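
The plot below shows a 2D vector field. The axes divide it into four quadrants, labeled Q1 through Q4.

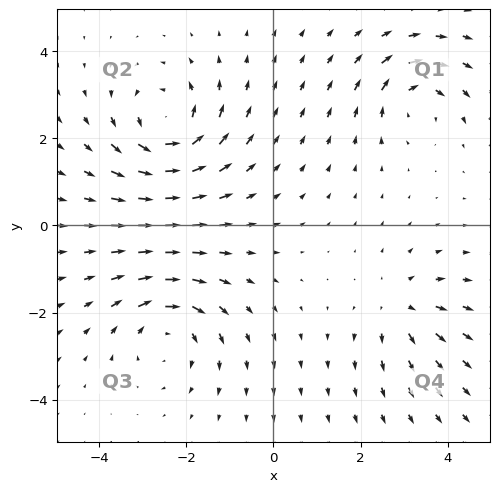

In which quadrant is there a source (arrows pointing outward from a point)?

The source sits at approximately (2.9, -1.8), which lies in quadrant Q4. The divergence there is about +3, positive as expected for a source.

Q4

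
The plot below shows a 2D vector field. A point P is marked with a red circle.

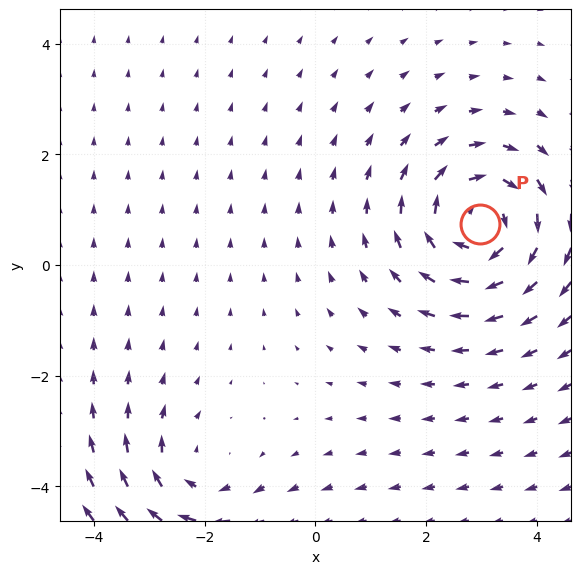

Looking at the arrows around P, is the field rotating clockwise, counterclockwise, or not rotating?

clockwise

Near P at (3.0, 0.7) the arrows circulate clockwise. The curl (z-component) there is about -5; negative curl means clockwise rotation.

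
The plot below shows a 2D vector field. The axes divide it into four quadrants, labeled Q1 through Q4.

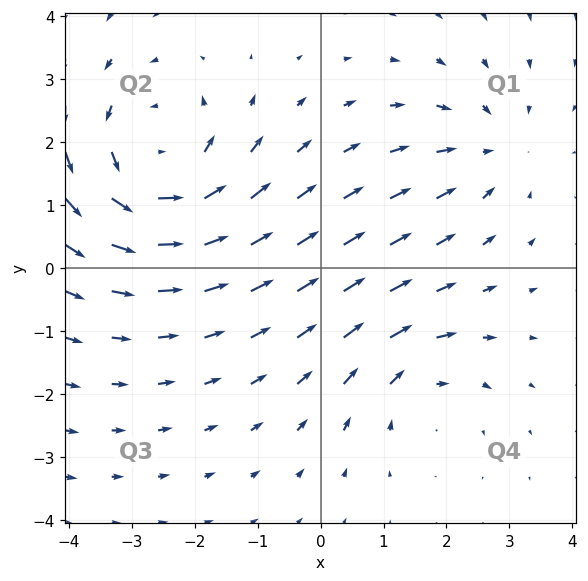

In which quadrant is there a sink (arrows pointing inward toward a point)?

The sink sits at approximately (2.7, 1.9), which lies in quadrant Q1. The divergence there is about -2, negative as expected for a sink.

Q1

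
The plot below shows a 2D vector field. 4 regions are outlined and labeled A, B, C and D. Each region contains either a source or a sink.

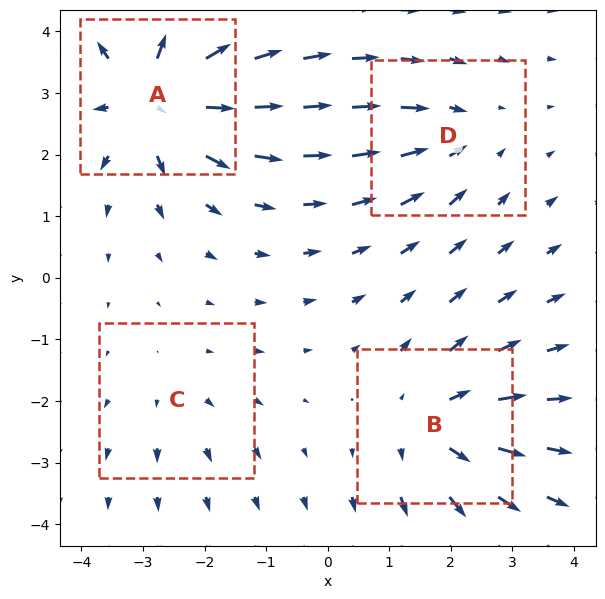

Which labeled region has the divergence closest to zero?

C

Divergence at each region's feature centre — A: about +7, B: about +5, C: about +2, D: about -3. Region C is closest to zero.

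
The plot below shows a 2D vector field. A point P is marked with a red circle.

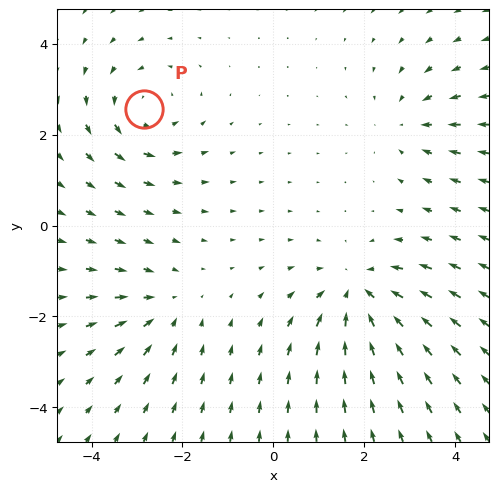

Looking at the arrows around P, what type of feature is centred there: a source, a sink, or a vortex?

vortex

At P (-2.8, 2.6) the arrows circulate counterclockwise. Divergence ≈0, curl about +3 — near-zero divergence with nonzero curl is a vortex.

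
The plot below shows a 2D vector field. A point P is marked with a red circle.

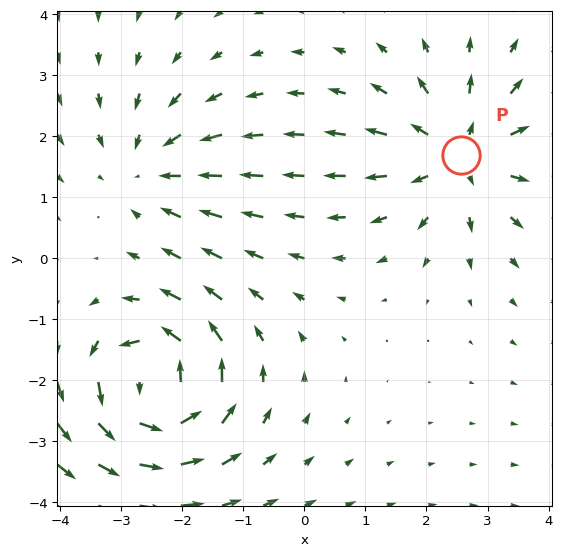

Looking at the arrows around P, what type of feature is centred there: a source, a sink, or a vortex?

At P (2.6, 1.7) the arrows spread outward. Divergence about +4, curl ≈0 — positive divergence with near-zero curl is a source.

source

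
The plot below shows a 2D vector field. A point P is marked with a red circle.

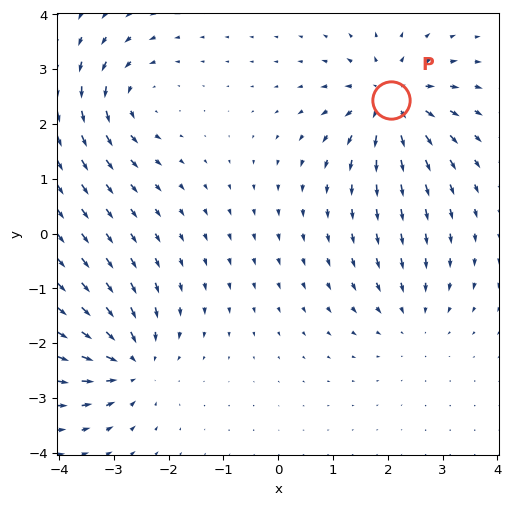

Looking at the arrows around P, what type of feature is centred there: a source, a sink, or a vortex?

source

At P (2.0, 2.4) the arrows spread outward. Divergence about +6, curl ≈0 — positive divergence with near-zero curl is a source.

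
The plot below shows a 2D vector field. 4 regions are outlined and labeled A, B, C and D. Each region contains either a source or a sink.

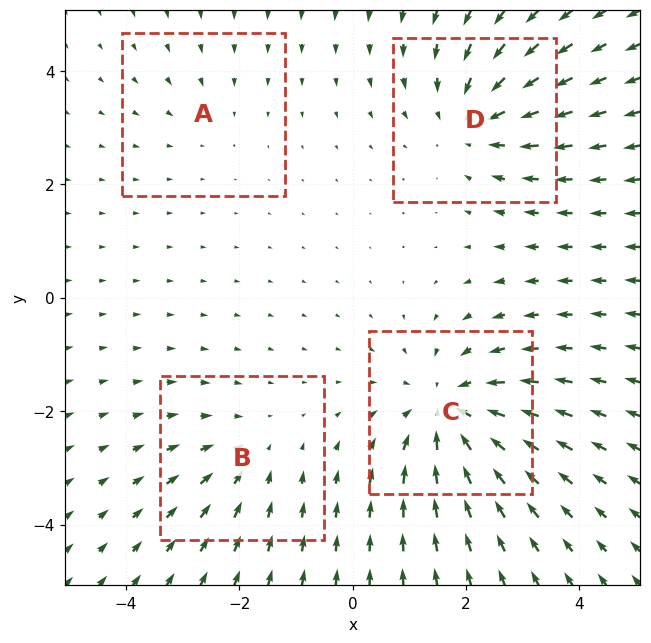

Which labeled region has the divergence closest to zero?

Divergence at each region's feature centre — A: about -2, B: about -3, C: about -6, D: about -4. Region A is closest to zero.

A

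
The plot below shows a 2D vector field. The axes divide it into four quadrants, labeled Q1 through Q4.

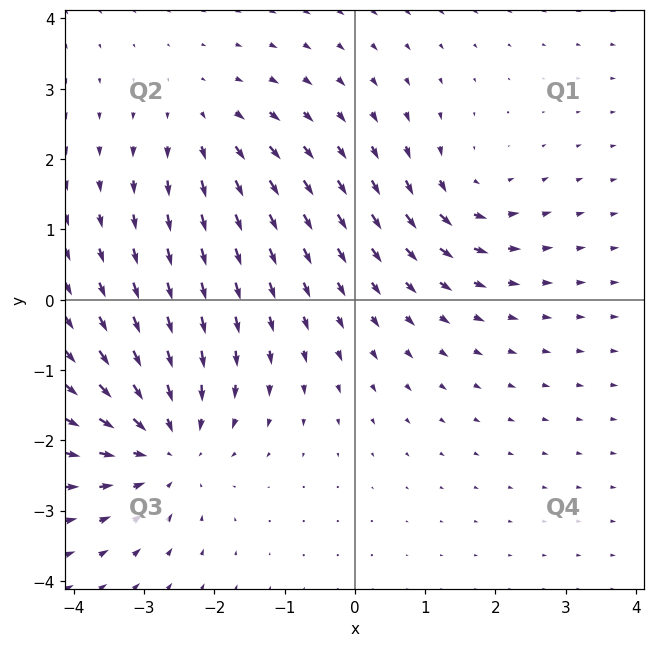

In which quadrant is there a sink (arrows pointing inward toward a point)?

The sink sits at approximately (-2.7, -2.1), which lies in quadrant Q3. The divergence there is about -4, negative as expected for a sink.

Q3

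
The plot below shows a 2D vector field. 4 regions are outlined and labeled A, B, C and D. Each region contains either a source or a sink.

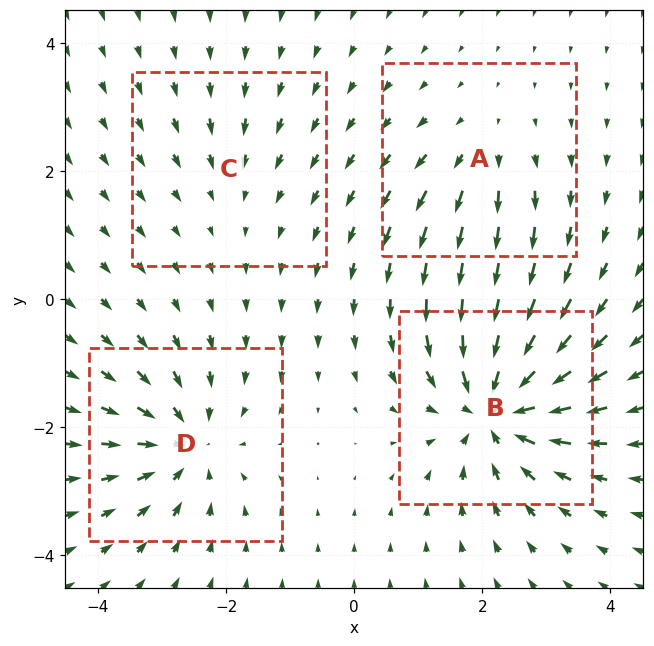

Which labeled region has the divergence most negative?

Divergence at each region's feature centre — A: about +3, B: about -8, C: about -2, D: about -6. Region B is most negative.

B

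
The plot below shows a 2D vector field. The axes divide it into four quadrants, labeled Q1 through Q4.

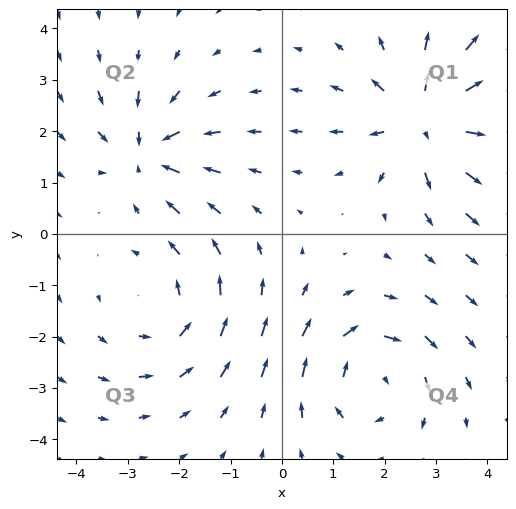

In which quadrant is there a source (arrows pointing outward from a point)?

Q1

The source sits at approximately (2.8, 2.2), which lies in quadrant Q1. The divergence there is about +4, positive as expected for a source.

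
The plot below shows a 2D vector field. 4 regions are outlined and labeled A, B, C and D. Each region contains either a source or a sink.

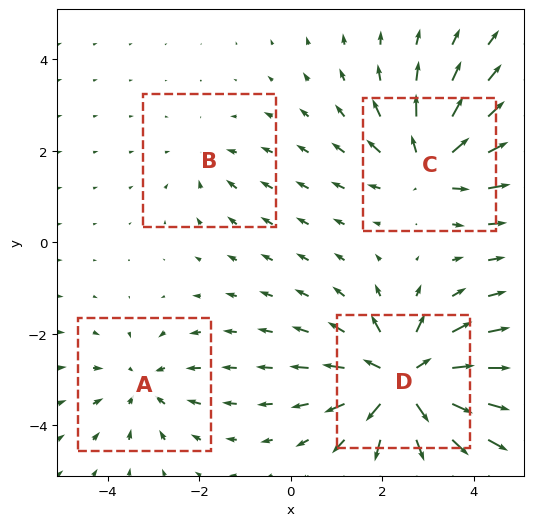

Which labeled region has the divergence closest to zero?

B

Divergence at each region's feature centre — A: about -4, B: about -2, C: about +5, D: about +8. Region B is closest to zero.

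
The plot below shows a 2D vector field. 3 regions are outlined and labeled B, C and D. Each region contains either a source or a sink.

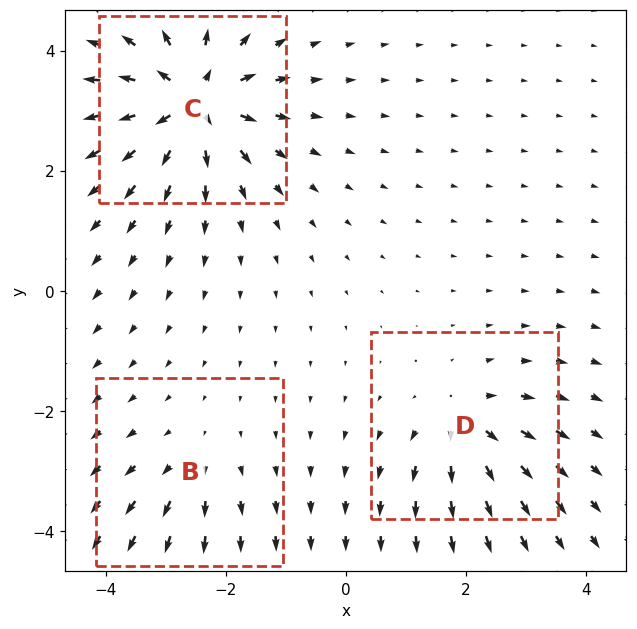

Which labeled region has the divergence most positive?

C

Divergence at each region's feature centre — B: about +2, C: about +6, D: about +4. Region C is most positive.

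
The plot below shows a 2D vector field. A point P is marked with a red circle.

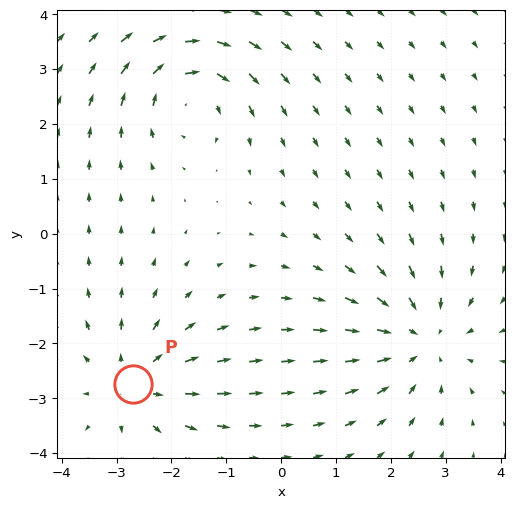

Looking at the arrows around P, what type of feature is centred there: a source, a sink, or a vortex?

source

At P (-2.7, -2.7) the arrows spread outward. Divergence about +4, curl ≈0 — positive divergence with near-zero curl is a source.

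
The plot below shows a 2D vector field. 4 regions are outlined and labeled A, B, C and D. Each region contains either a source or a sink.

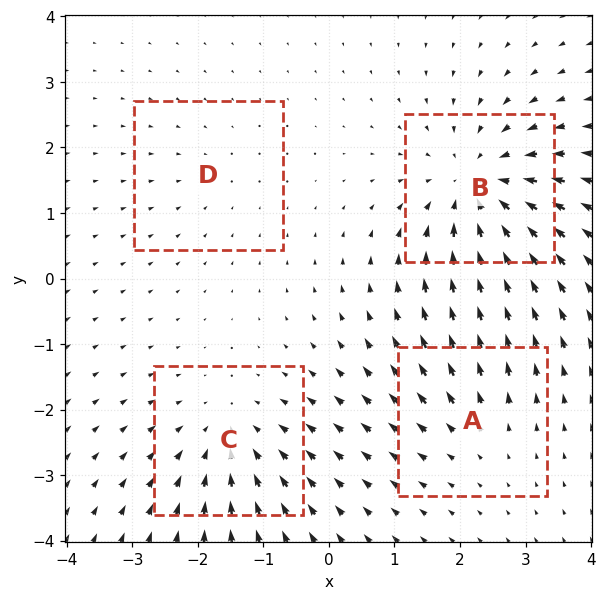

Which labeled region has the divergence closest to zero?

D

Divergence at each region's feature centre — A: about +3, B: about -7, C: about -4, D: about -2. Region D is closest to zero.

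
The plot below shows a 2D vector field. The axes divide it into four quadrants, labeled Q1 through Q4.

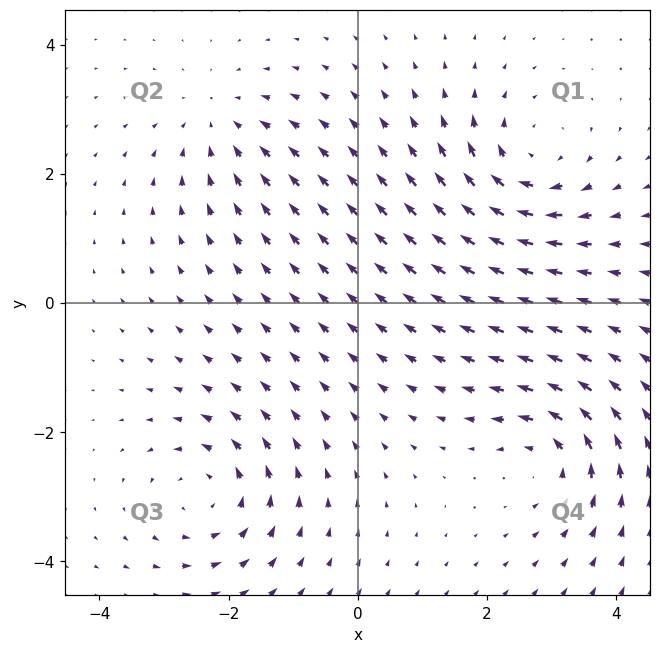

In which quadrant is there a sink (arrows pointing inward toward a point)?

The sink sits at approximately (-2.1, 2.8), which lies in quadrant Q2. The divergence there is about -3, negative as expected for a sink.

Q2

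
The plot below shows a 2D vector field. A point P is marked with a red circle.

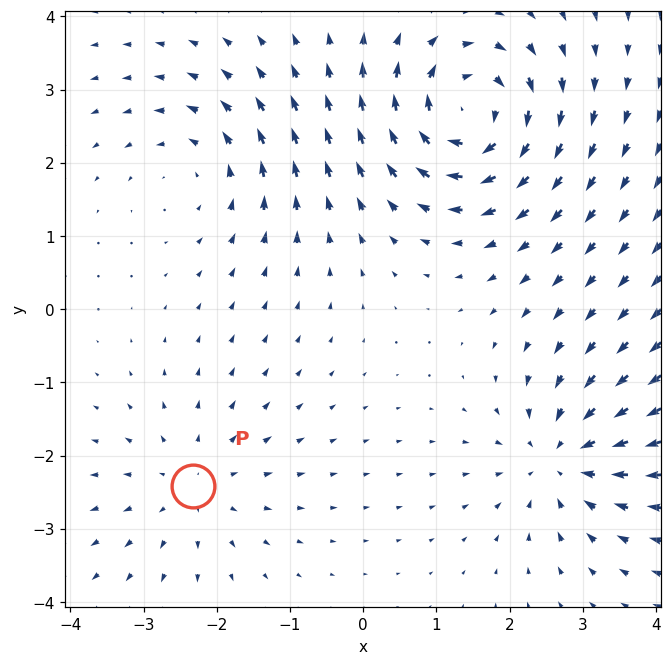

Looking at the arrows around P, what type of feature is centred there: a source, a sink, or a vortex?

source

At P (-2.3, -2.4) the arrows spread outward. Divergence about +3, curl ≈0 — positive divergence with near-zero curl is a source.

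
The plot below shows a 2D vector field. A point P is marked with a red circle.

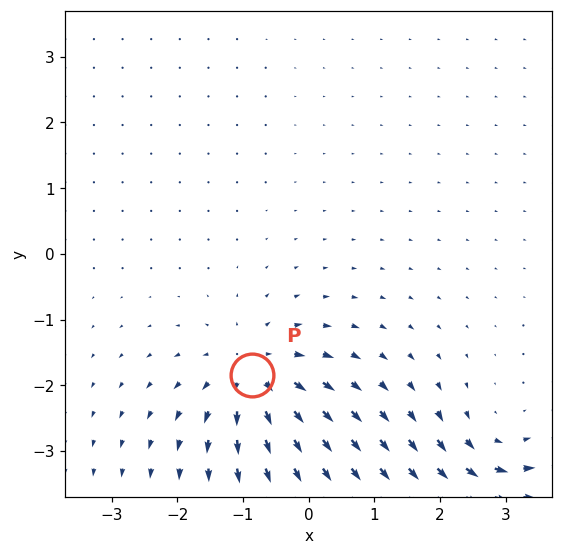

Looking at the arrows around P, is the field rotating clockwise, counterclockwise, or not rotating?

Near P at (-0.9, -1.8) the arrows show no circulation. The curl there is ≈0.

not rotating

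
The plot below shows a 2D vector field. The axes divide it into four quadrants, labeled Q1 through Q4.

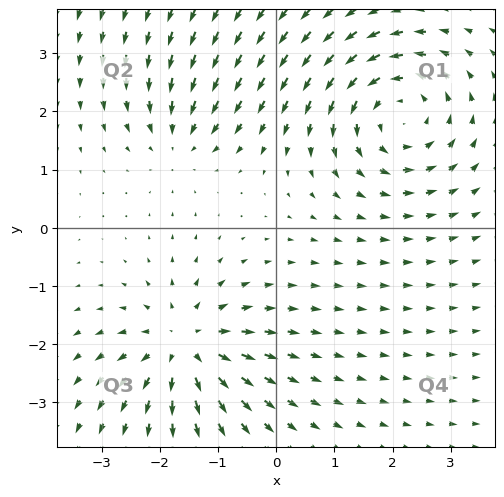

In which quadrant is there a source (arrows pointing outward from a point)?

Q3

The source sits at approximately (-1.6, -2.0), which lies in quadrant Q3. The divergence there is about +5, positive as expected for a source.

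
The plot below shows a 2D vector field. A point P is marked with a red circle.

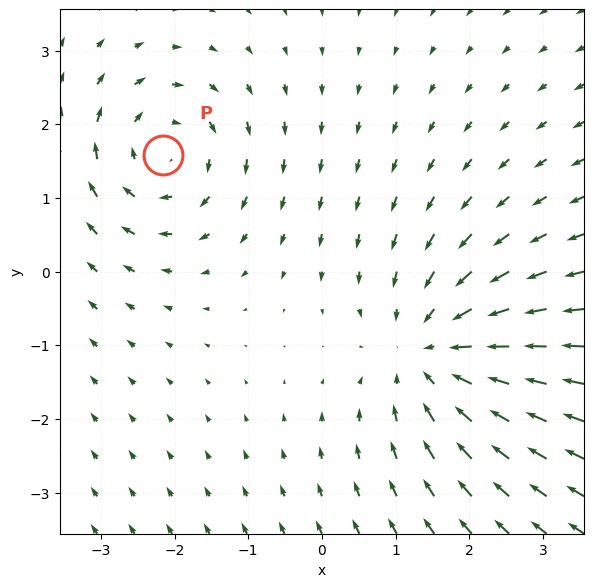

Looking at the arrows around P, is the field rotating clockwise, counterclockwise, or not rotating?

clockwise

Near P at (-2.2, 1.6) the arrows circulate clockwise. The curl (z-component) there is about -4; negative curl means clockwise rotation.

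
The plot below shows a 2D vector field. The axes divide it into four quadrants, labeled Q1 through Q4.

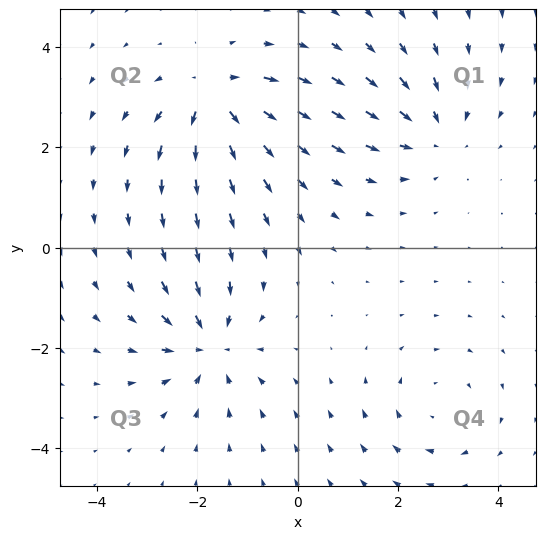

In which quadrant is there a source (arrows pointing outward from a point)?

Q2

The source sits at approximately (-1.7, 3.0), which lies in quadrant Q2. The divergence there is about +4, positive as expected for a source.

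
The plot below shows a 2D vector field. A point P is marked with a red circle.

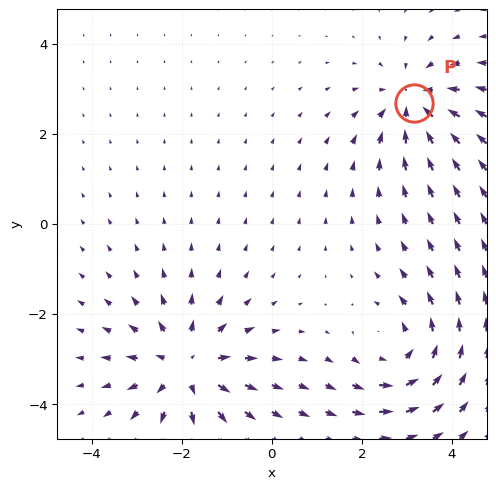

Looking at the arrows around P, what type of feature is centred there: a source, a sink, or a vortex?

At P (3.1, 2.7) the arrows converge inward. Divergence about -4, curl ≈0 — negative divergence with near-zero curl is a sink.

sink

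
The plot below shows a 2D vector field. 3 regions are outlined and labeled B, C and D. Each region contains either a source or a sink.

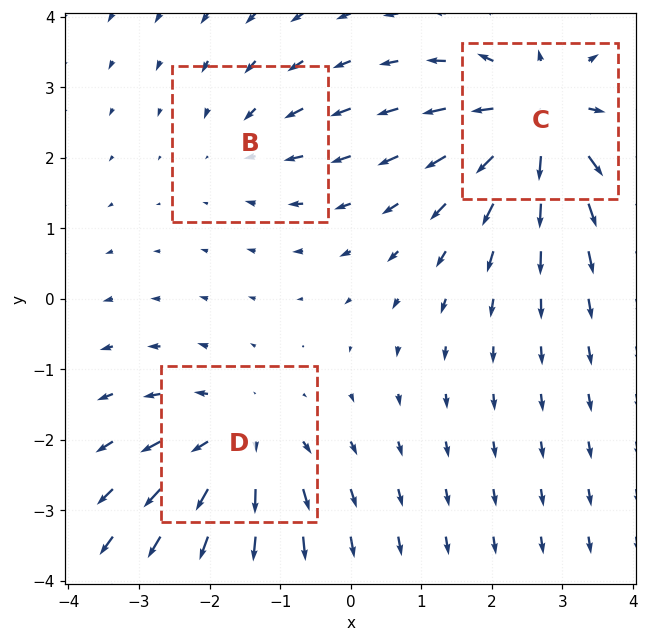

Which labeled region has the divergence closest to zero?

Divergence at each region's feature centre — B: about -2, C: about +5, D: about +4. Region B is closest to zero.

B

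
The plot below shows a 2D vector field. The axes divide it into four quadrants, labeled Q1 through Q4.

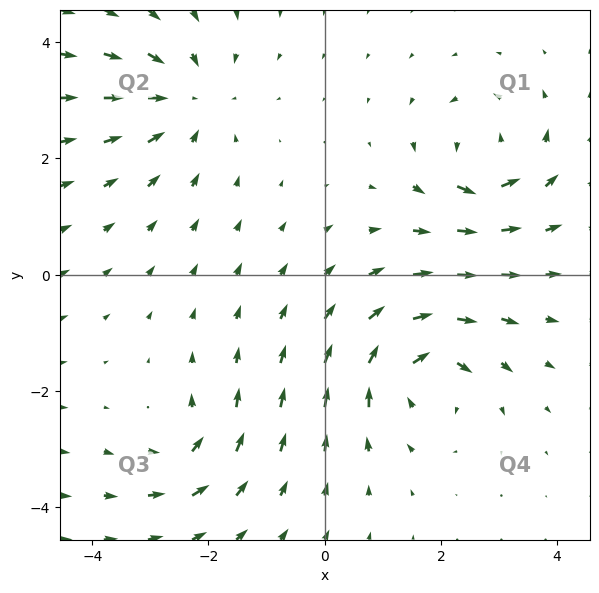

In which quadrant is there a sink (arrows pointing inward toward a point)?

Q2

The sink sits at approximately (-2.4, 3.0), which lies in quadrant Q2. The divergence there is about -3, negative as expected for a sink.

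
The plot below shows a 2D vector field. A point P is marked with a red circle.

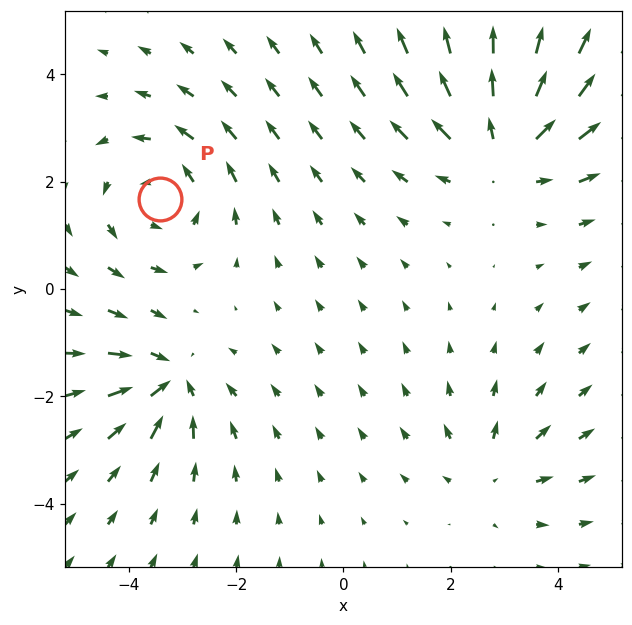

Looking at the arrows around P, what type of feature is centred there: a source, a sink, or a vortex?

vortex

At P (-3.4, 1.7) the arrows circulate counterclockwise. Divergence ≈0, curl about +4 — near-zero divergence with nonzero curl is a vortex.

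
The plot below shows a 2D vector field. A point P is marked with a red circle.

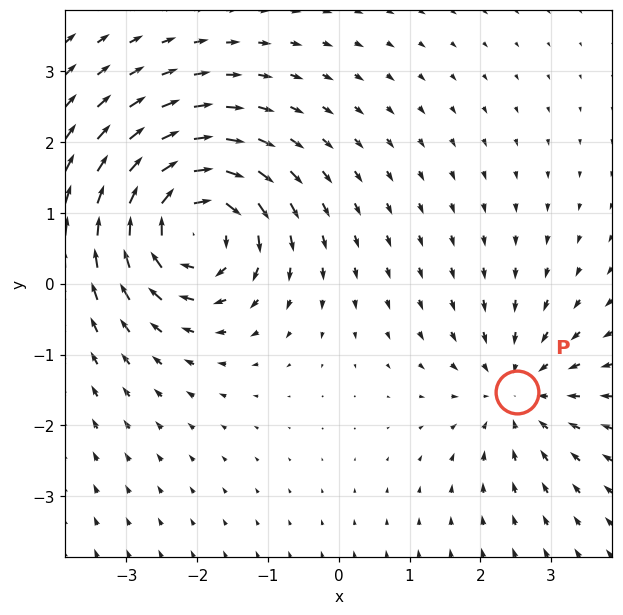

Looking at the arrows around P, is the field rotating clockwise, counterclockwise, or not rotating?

not rotating

Near P at (2.5, -1.5) the arrows show no circulation. The curl there is ≈0.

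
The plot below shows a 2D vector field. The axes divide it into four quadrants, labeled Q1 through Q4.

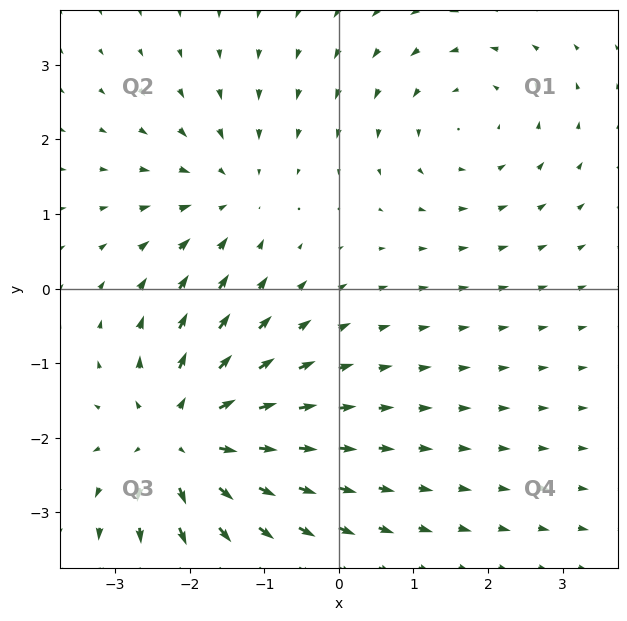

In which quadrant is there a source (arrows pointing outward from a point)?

The source sits at approximately (-2.1, -2.0), which lies in quadrant Q3. The divergence there is about +5, positive as expected for a source.

Q3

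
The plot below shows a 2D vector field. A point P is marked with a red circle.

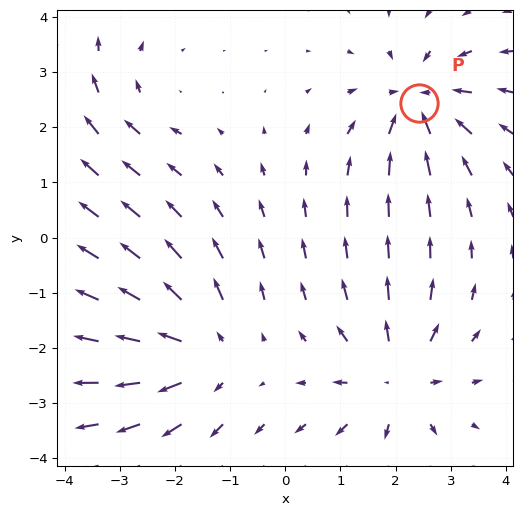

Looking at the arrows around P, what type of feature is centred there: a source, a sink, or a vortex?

sink

At P (2.4, 2.4) the arrows converge inward. Divergence about -6, curl ≈0 — negative divergence with near-zero curl is a sink.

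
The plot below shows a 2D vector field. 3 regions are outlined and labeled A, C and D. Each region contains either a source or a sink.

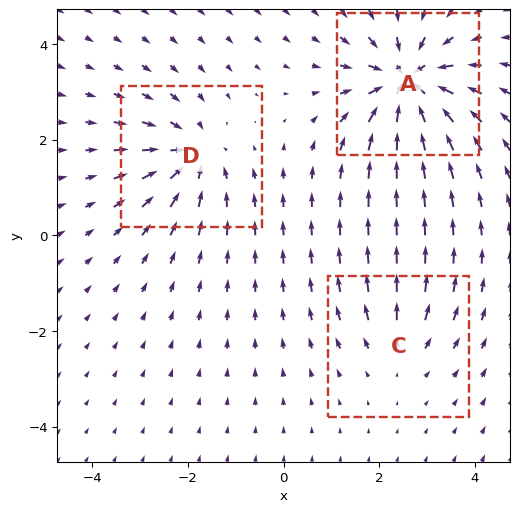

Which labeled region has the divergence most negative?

A

Divergence at each region's feature centre — A: about -6, C: about +2, D: about -4. Region A is most negative.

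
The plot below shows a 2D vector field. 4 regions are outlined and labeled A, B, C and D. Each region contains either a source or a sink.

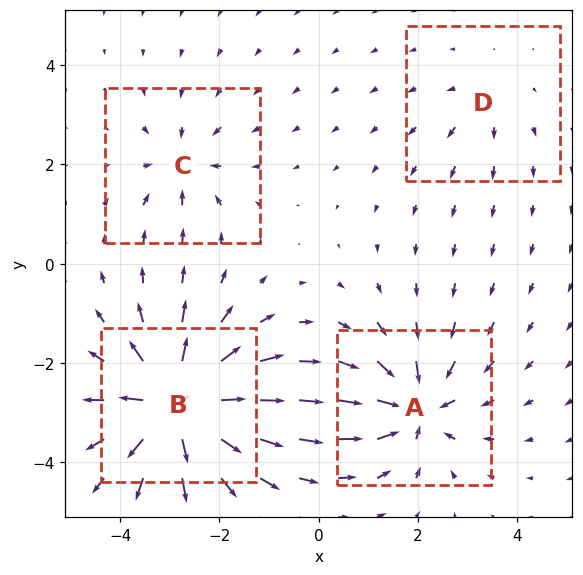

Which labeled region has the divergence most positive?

B

Divergence at each region's feature centre — A: about -6, B: about +9, C: about -4, D: about +2. Region B is most positive.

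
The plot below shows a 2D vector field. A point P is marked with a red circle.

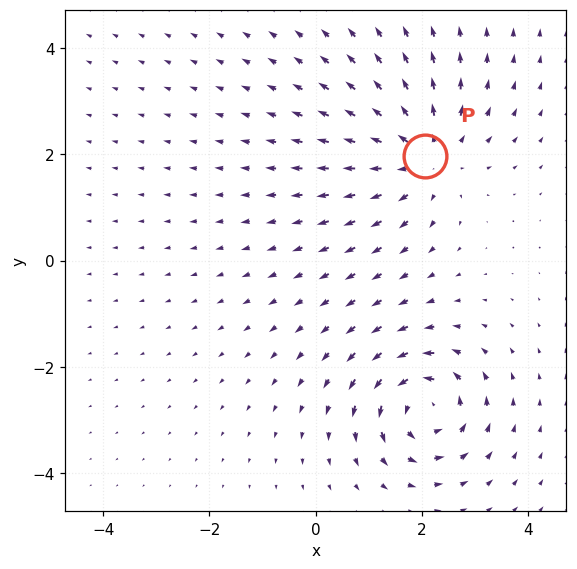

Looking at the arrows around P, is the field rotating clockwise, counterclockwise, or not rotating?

Near P at (2.1, 2.0) the arrows show no circulation. The curl there is ≈0.

not rotating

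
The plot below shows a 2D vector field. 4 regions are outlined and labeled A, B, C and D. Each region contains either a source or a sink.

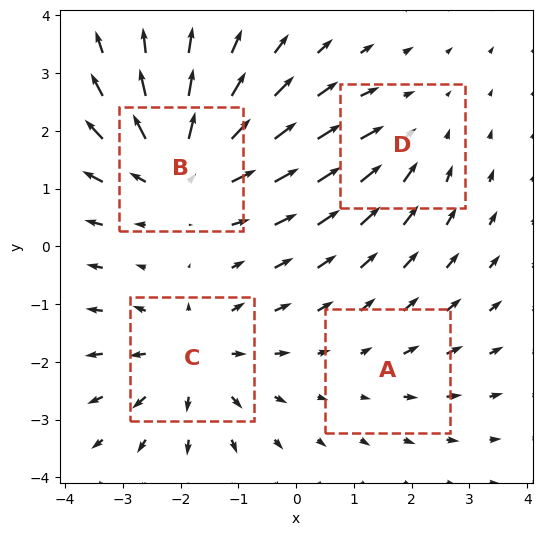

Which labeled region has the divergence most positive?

B

Divergence at each region's feature centre — A: about +2, B: about +6, C: about +5, D: about -3. Region B is most positive.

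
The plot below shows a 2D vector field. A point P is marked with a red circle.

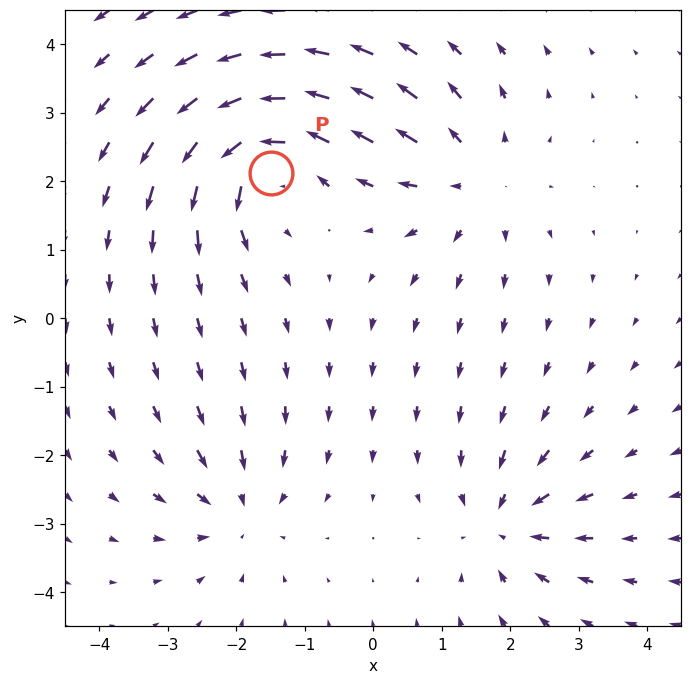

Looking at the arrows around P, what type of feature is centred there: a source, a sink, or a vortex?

vortex

At P (-1.5, 2.1) the arrows circulate counterclockwise. Divergence ≈0, curl about +6 — near-zero divergence with nonzero curl is a vortex.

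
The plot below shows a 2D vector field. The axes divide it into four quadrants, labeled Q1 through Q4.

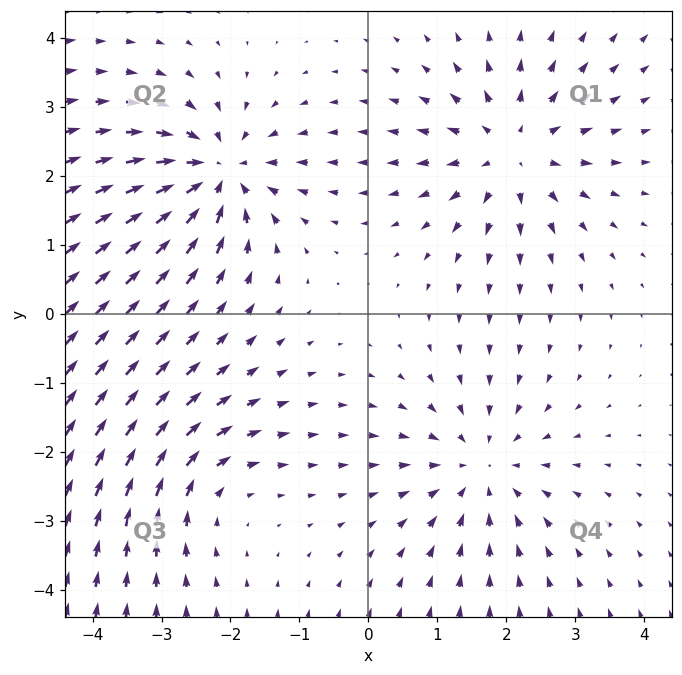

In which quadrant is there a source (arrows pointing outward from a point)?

The source sits at approximately (2.1, 2.4), which lies in quadrant Q1. The divergence there is about +4, positive as expected for a source.

Q1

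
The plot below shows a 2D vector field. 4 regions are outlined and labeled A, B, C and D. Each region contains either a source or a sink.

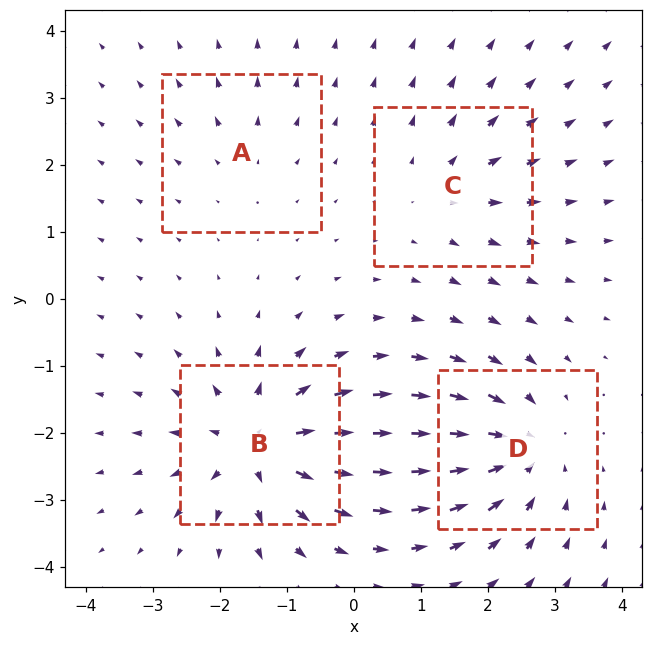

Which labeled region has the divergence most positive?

Divergence at each region's feature centre — A: about +2, B: about +7, C: about +3, D: about -6. Region B is most positive.

B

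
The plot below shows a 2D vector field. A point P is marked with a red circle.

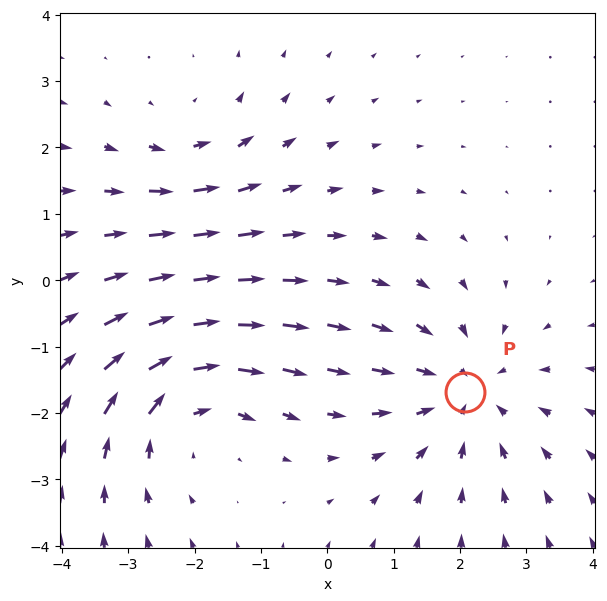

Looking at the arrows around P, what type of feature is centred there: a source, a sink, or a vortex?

At P (2.1, -1.7) the arrows converge inward. Divergence about -3, curl ≈0 — negative divergence with near-zero curl is a sink.

sink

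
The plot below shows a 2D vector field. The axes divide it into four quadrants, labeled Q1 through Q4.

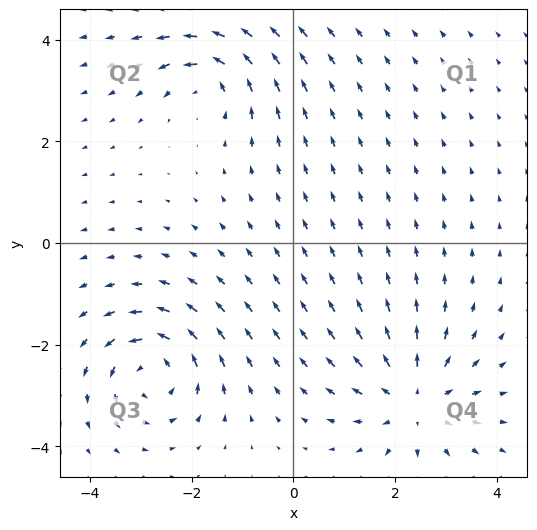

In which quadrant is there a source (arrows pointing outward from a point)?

Q4

The source sits at approximately (2.4, -3.1), which lies in quadrant Q4. The divergence there is about +5, positive as expected for a source.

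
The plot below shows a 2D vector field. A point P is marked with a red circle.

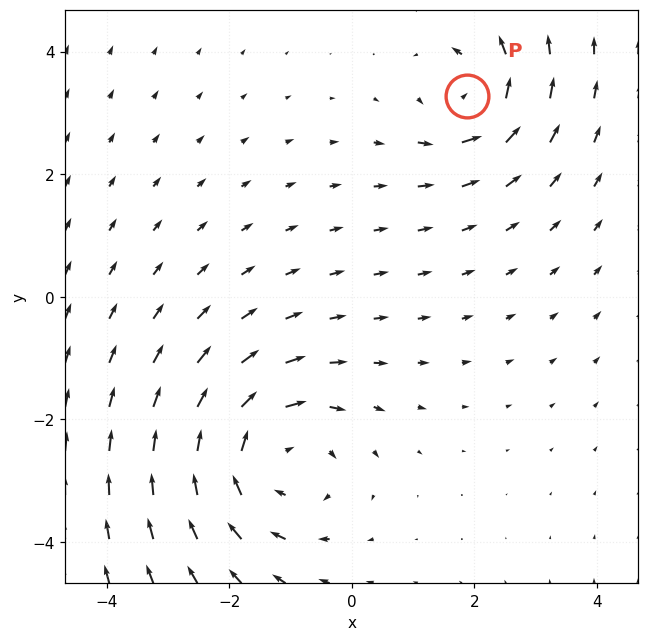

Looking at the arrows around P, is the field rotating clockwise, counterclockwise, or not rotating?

Near P at (1.9, 3.3) the arrows circulate counterclockwise. The curl (z-component) there is about +4; positive curl means counterclockwise rotation.

counterclockwise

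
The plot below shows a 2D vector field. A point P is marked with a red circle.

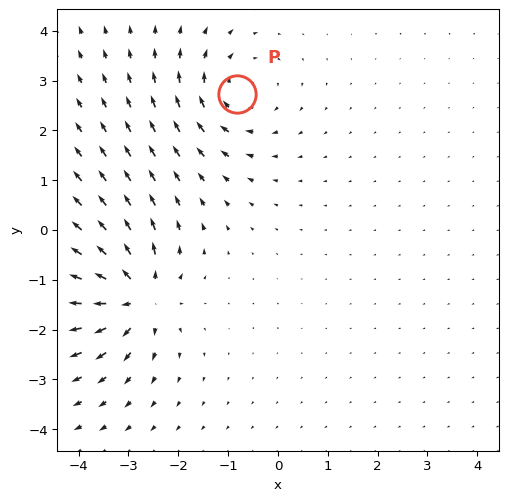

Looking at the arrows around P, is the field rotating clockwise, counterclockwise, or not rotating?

Near P at (-0.8, 2.7) the arrows circulate clockwise. The curl (z-component) there is about -4; negative curl means clockwise rotation.

clockwise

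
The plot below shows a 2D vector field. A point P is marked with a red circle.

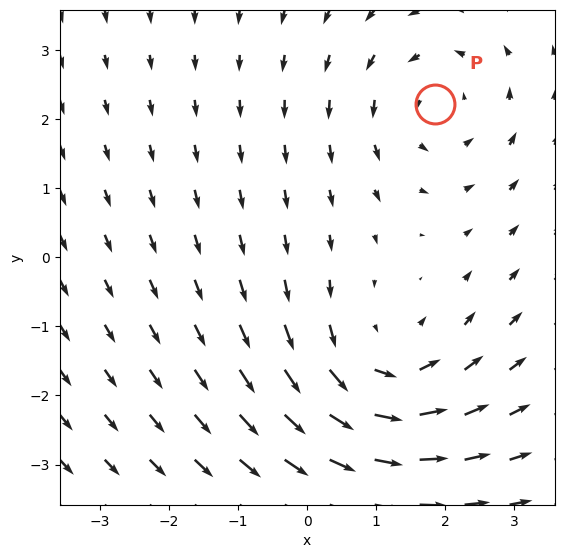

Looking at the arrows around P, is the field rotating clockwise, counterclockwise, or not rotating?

counterclockwise

Near P at (1.9, 2.2) the arrows circulate counterclockwise. The curl (z-component) there is about +3; positive curl means counterclockwise rotation.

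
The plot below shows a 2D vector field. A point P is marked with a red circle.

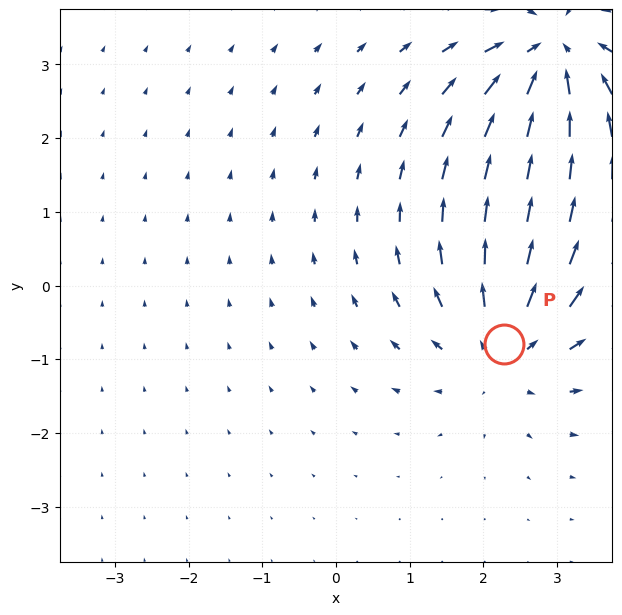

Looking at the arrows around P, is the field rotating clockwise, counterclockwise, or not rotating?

Near P at (2.3, -0.8) the arrows show no circulation. The curl there is ≈0.

not rotating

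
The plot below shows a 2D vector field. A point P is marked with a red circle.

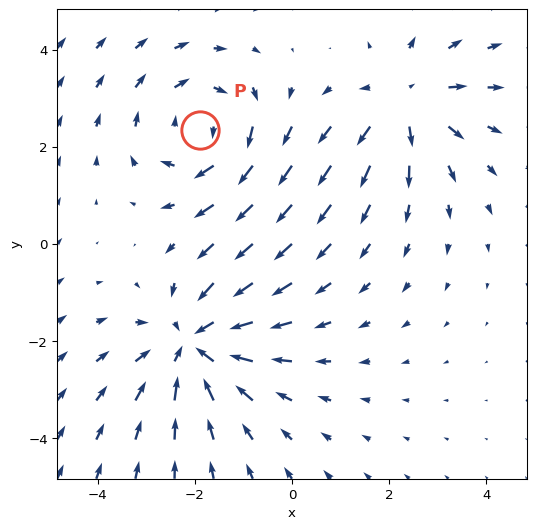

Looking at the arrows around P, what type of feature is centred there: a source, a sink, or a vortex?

vortex

At P (-1.9, 2.4) the arrows circulate clockwise. Divergence ≈0, curl about -3 — near-zero divergence with nonzero curl is a vortex.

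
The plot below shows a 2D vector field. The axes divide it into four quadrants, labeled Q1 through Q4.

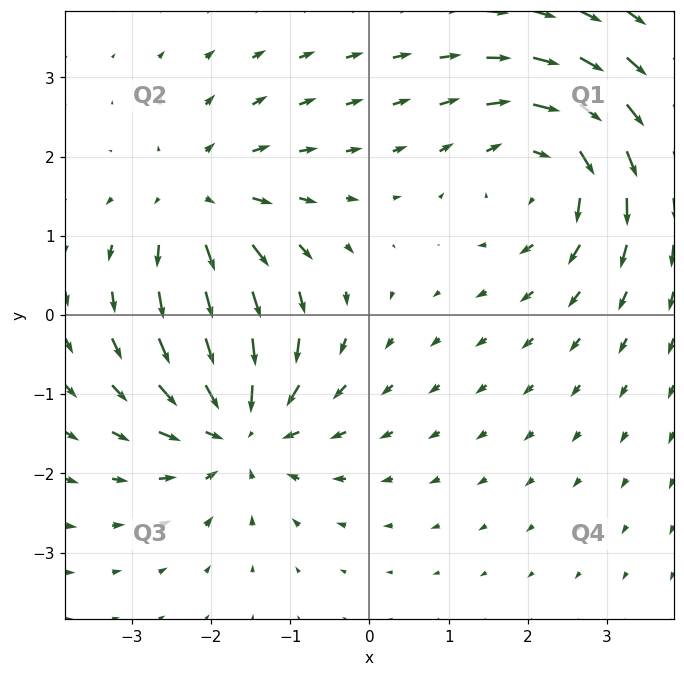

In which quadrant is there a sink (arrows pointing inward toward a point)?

Q3

The sink sits at approximately (-1.7, -1.4), which lies in quadrant Q3. The divergence there is about -5, negative as expected for a sink.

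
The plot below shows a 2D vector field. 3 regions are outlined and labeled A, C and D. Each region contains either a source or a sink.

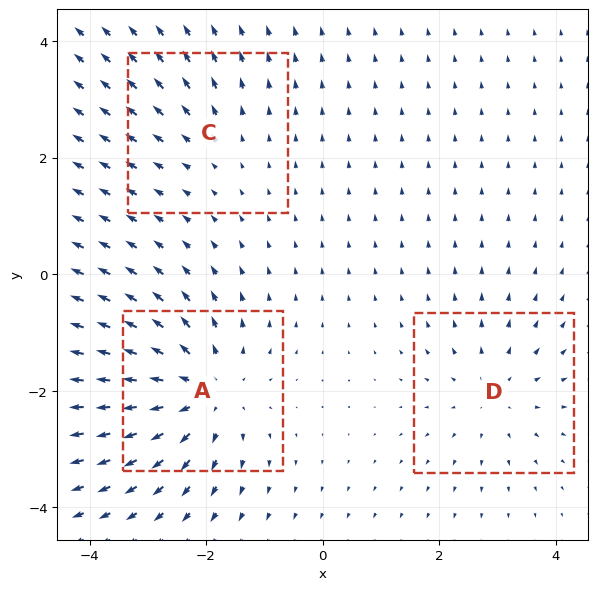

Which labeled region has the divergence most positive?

A

Divergence at each region's feature centre — A: about +5, C: about +2, D: about +3. Region A is most positive.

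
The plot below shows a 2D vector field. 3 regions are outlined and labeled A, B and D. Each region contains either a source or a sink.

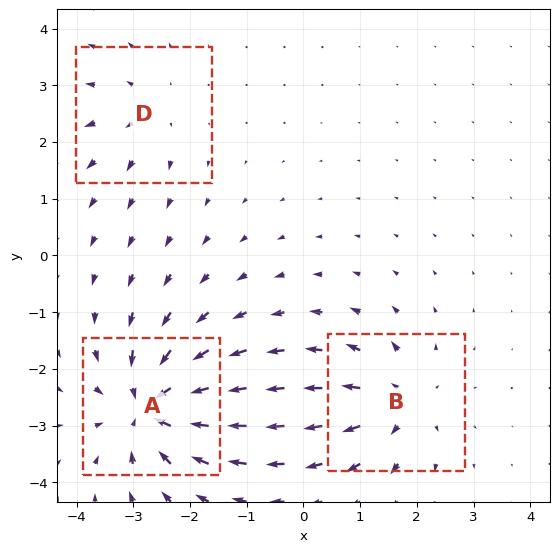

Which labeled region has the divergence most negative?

A

Divergence at each region's feature centre — A: about -6, B: about +4, D: about +3. Region A is most negative.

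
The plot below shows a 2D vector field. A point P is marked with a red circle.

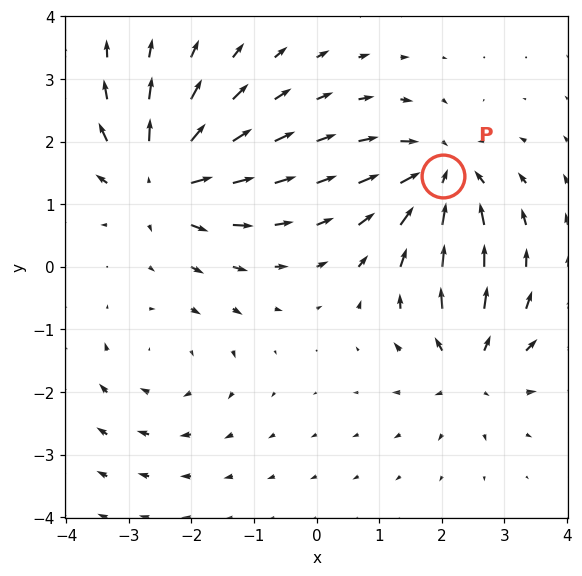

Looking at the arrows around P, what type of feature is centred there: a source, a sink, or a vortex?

sink

At P (2.0, 1.5) the arrows converge inward. Divergence about -6, curl ≈0 — negative divergence with near-zero curl is a sink.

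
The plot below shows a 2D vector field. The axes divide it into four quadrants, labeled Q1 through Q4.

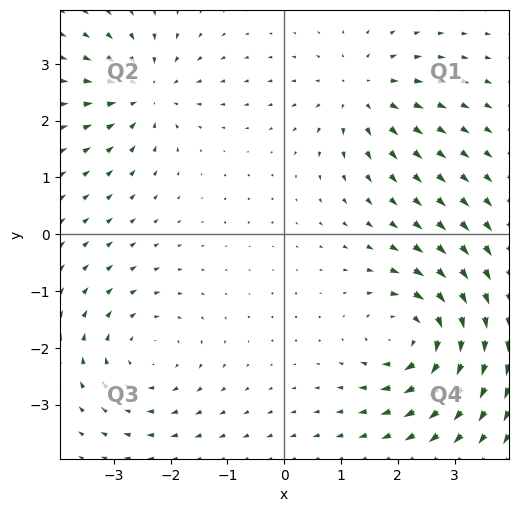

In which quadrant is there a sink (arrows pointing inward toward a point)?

The sink sits at approximately (-2.4, 2.5), which lies in quadrant Q2. The divergence there is about -4, negative as expected for a sink.

Q2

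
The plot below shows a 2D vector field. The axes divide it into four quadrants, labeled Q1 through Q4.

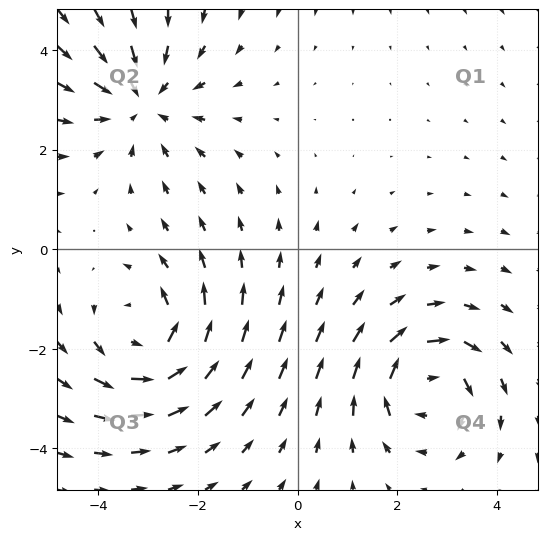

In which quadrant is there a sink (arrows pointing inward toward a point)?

Q2

The sink sits at approximately (-3.1, 3.0), which lies in quadrant Q2. The divergence there is about -4, negative as expected for a sink.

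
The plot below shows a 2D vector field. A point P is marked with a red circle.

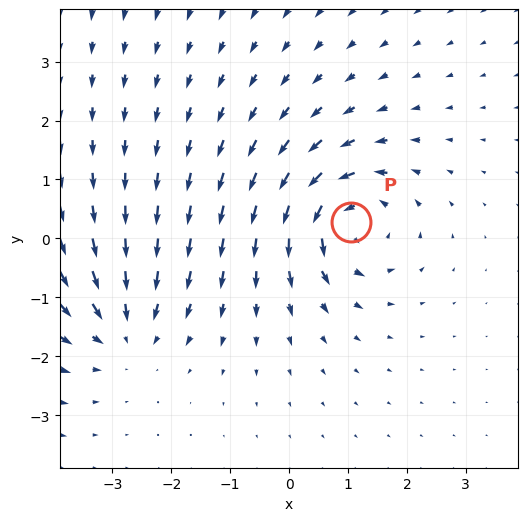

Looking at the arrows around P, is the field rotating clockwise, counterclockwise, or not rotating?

Near P at (1.1, 0.3) the arrows circulate counterclockwise. The curl (z-component) there is about +6; positive curl means counterclockwise rotation.

counterclockwise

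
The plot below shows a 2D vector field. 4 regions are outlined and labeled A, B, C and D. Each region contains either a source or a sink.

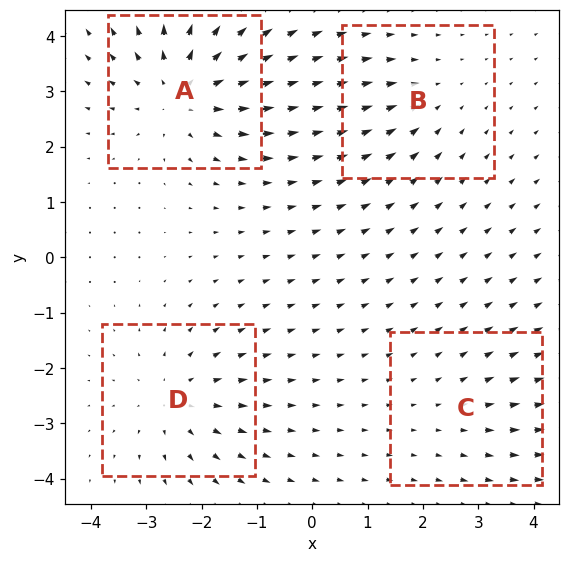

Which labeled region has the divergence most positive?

Divergence at each region's feature centre — A: about +6, B: about -3, C: about +2, D: about +4. Region A is most positive.

A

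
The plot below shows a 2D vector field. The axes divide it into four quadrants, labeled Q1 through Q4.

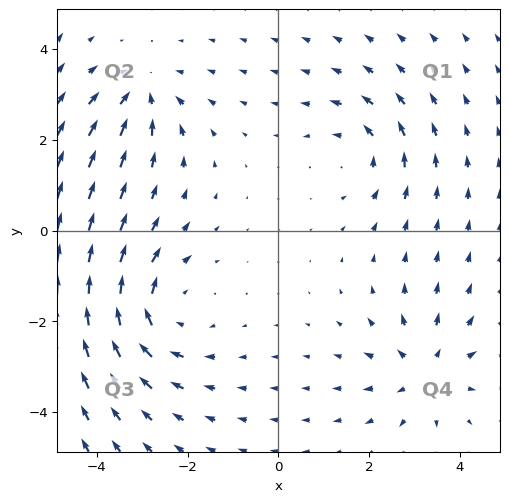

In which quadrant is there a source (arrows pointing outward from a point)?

Q4

The source sits at approximately (3.2, -3.1), which lies in quadrant Q4. The divergence there is about +4, positive as expected for a source.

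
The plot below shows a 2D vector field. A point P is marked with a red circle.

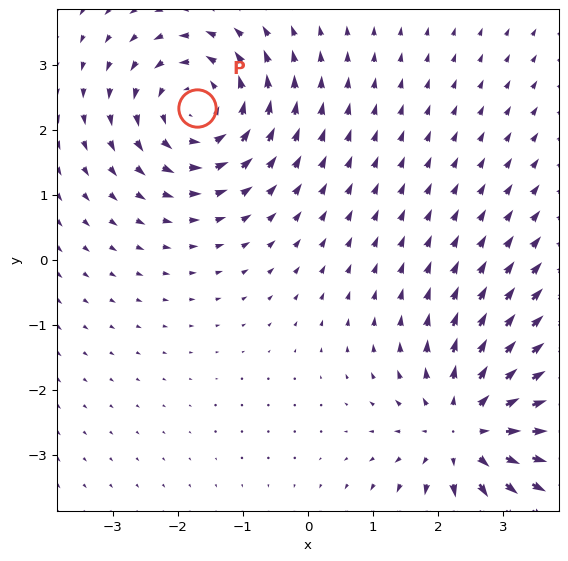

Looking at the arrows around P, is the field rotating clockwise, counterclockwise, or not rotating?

Near P at (-1.7, 2.3) the arrows circulate counterclockwise. The curl (z-component) there is about +4; positive curl means counterclockwise rotation.

counterclockwise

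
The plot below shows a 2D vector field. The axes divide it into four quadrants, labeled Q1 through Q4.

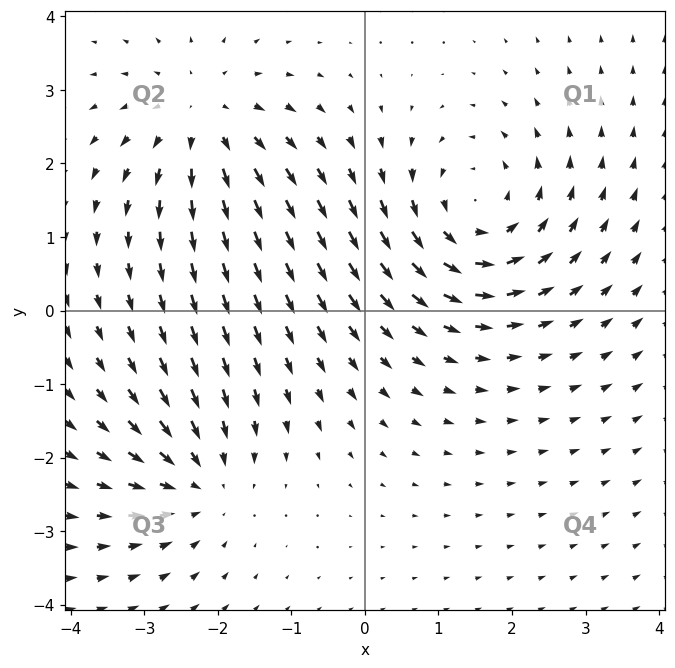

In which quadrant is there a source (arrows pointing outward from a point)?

The source sits at approximately (-2.2, 2.6), which lies in quadrant Q2. The divergence there is about +3, positive as expected for a source.

Q2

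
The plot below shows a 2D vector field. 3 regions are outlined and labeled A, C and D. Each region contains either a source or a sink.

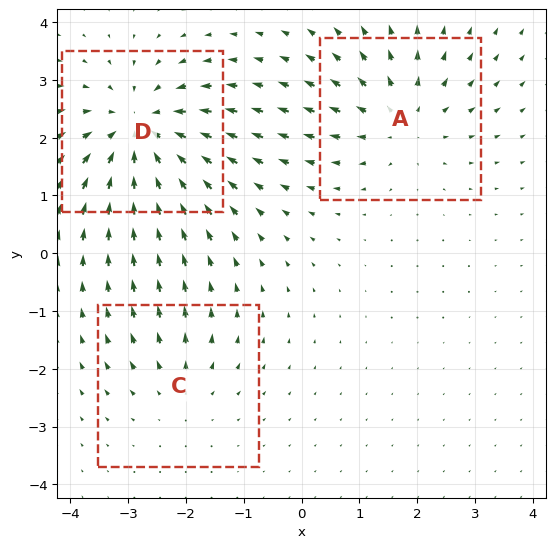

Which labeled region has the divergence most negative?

D

Divergence at each region's feature centre — A: about +3, C: about +2, D: about -4. Region D is most negative.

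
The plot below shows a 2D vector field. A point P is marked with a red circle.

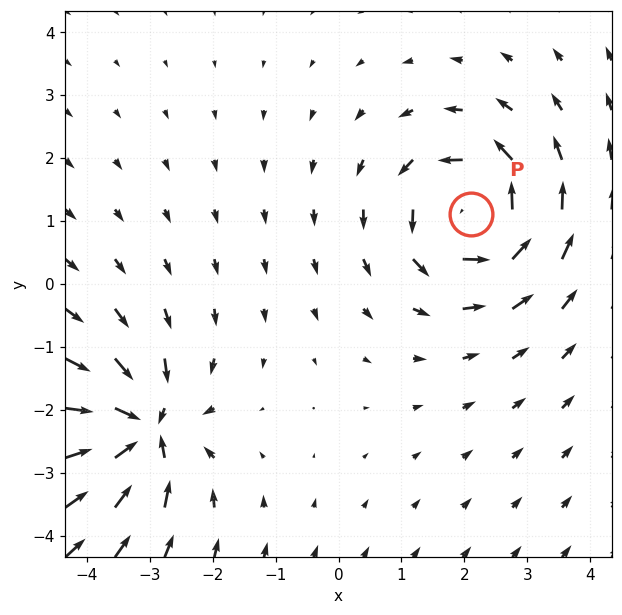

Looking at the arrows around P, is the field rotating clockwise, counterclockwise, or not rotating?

Near P at (2.1, 1.1) the arrows circulate counterclockwise. The curl (z-component) there is about +5; positive curl means counterclockwise rotation.

counterclockwise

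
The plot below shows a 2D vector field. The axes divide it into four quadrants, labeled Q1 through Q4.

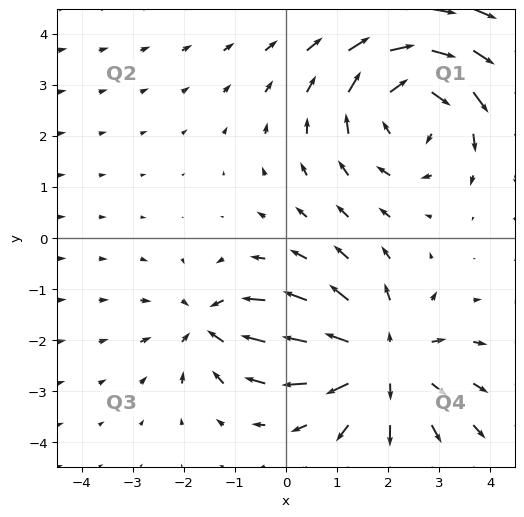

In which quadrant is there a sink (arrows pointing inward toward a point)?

Q3

The sink sits at approximately (-1.5, -1.7), which lies in quadrant Q3. The divergence there is about -3, negative as expected for a sink.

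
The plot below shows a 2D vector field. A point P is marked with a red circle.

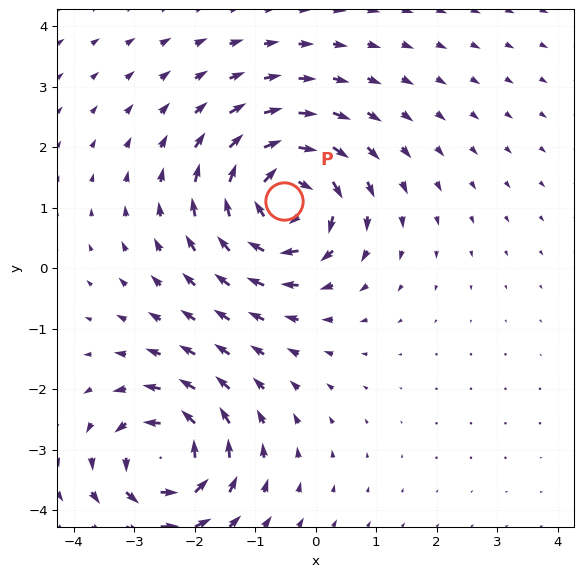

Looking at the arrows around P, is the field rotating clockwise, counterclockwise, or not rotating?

Near P at (-0.5, 1.1) the arrows circulate clockwise. The curl (z-component) there is about -5; negative curl means clockwise rotation.

clockwise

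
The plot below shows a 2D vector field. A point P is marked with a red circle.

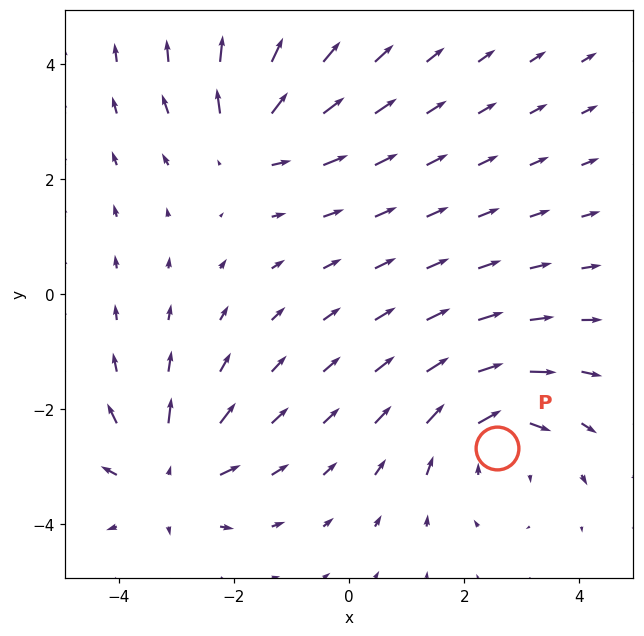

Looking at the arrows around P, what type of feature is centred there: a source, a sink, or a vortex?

vortex

At P (2.6, -2.7) the arrows circulate clockwise. Divergence ≈0, curl about -4 — near-zero divergence with nonzero curl is a vortex.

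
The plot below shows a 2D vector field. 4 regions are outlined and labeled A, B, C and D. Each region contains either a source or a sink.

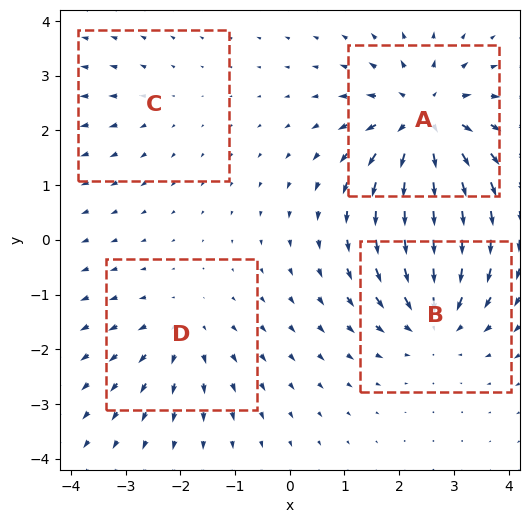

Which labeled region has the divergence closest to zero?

C

Divergence at each region's feature centre — A: about +7, B: about -5, C: about +2, D: about +4. Region C is closest to zero.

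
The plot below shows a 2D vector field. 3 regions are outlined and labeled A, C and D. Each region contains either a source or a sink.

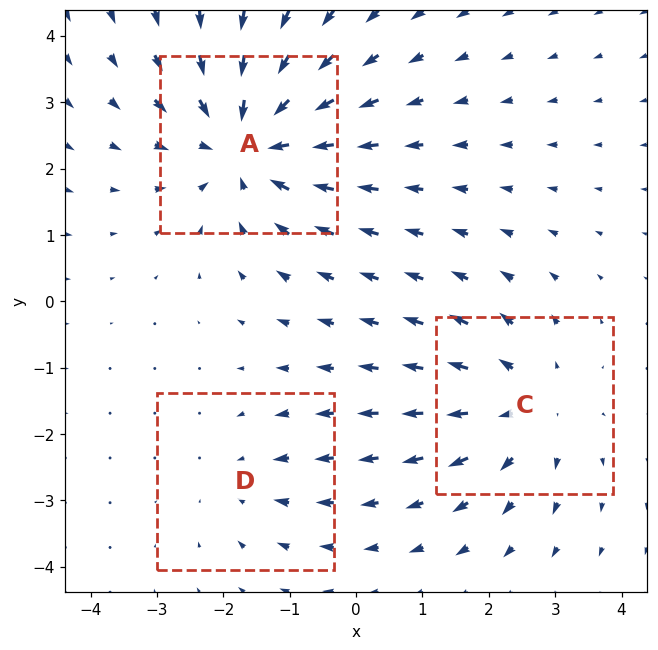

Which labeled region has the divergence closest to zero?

D

Divergence at each region's feature centre — A: about -4, C: about +3, D: about -2. Region D is closest to zero.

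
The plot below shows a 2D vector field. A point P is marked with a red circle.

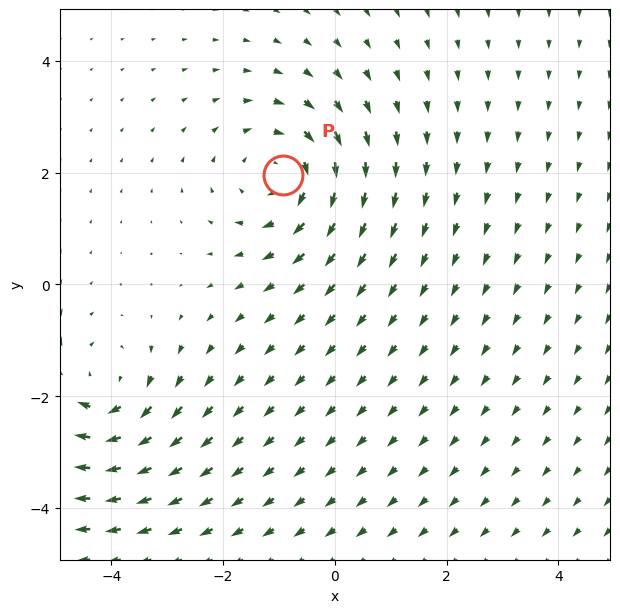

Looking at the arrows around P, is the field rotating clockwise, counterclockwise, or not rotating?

clockwise

Near P at (-0.9, 2.0) the arrows circulate clockwise. The curl (z-component) there is about -4; negative curl means clockwise rotation.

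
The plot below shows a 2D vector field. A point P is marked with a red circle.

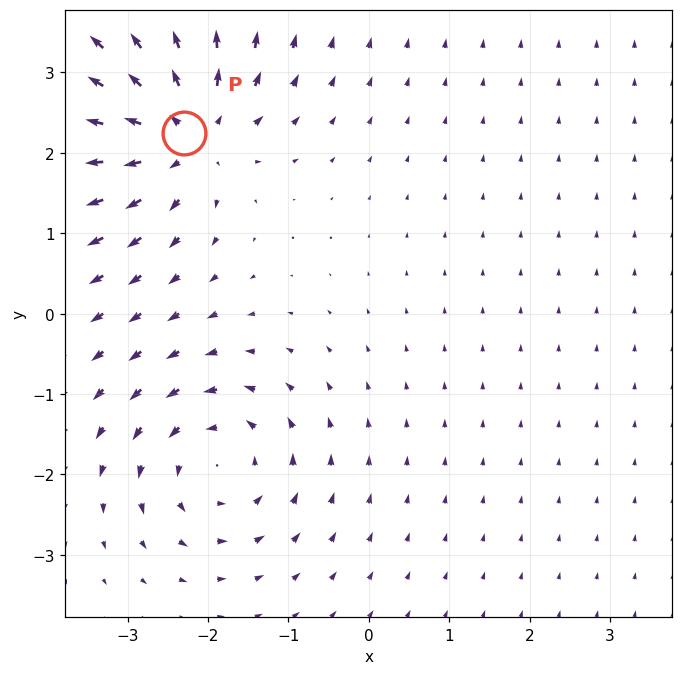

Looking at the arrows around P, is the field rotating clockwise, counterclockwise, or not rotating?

not rotating

Near P at (-2.3, 2.2) the arrows show no circulation. The curl there is ≈0.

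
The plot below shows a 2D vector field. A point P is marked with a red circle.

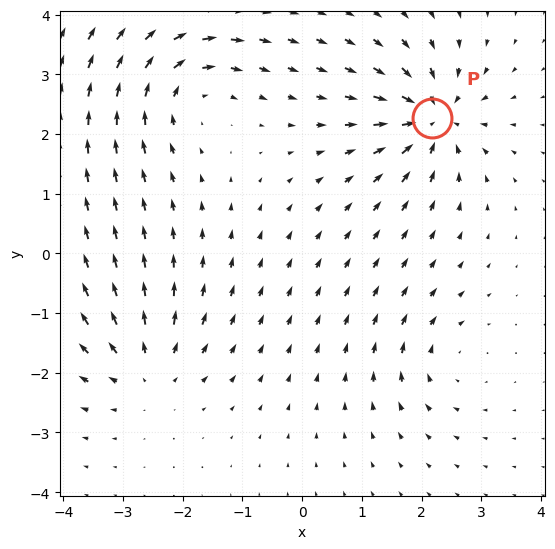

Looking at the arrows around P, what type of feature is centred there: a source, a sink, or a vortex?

At P (2.2, 2.3) the arrows converge inward. Divergence about -7, curl ≈0 — negative divergence with near-zero curl is a sink.

sink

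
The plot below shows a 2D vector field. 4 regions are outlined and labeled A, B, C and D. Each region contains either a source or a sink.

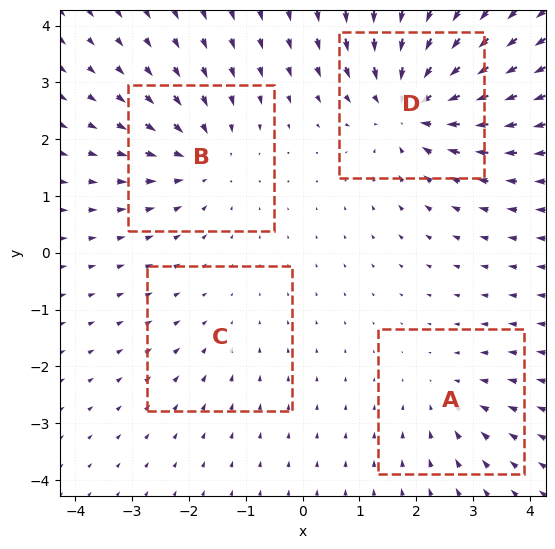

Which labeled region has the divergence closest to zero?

Divergence at each region's feature centre — A: about -3, B: about -4, C: about -2, D: about -7. Region C is closest to zero.

C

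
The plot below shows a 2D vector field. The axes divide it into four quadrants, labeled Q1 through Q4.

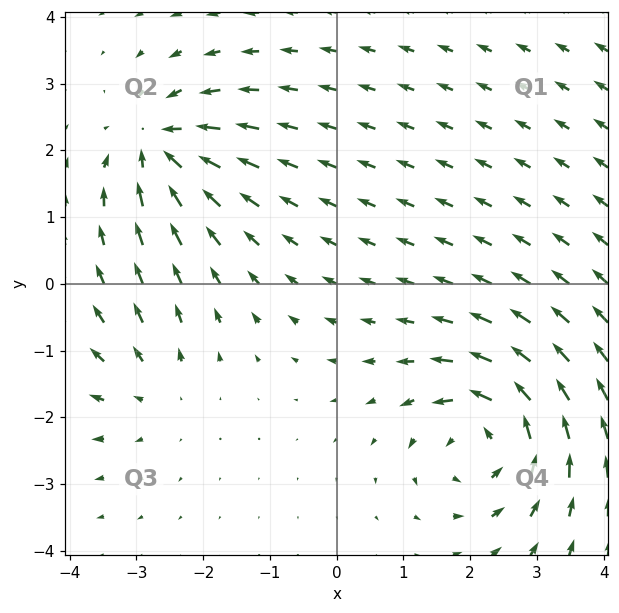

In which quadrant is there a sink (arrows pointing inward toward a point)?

Q2

The sink sits at approximately (-2.6, 2.1), which lies in quadrant Q2. The divergence there is about -5, negative as expected for a sink.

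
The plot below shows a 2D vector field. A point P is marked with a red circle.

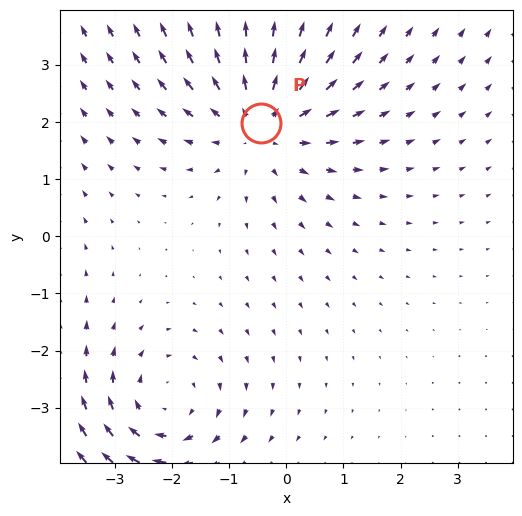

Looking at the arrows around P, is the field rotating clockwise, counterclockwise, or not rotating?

Near P at (-0.4, 2.0) the arrows show no circulation. The curl there is ≈0.

not rotating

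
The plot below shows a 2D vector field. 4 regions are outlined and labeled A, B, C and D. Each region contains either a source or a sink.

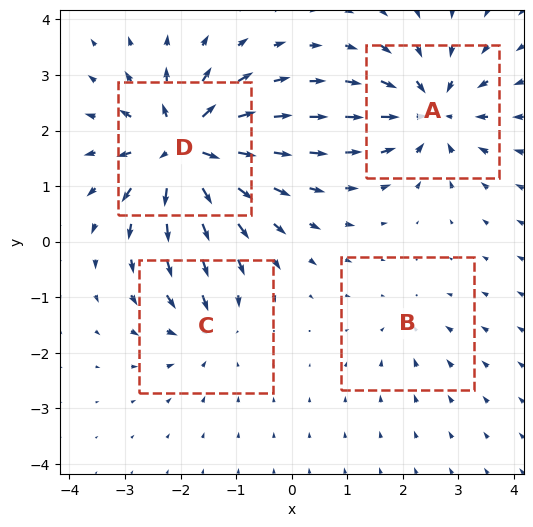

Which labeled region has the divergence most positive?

Divergence at each region's feature centre — A: about -6, B: about -2, C: about -4, D: about +8. Region D is most positive.

D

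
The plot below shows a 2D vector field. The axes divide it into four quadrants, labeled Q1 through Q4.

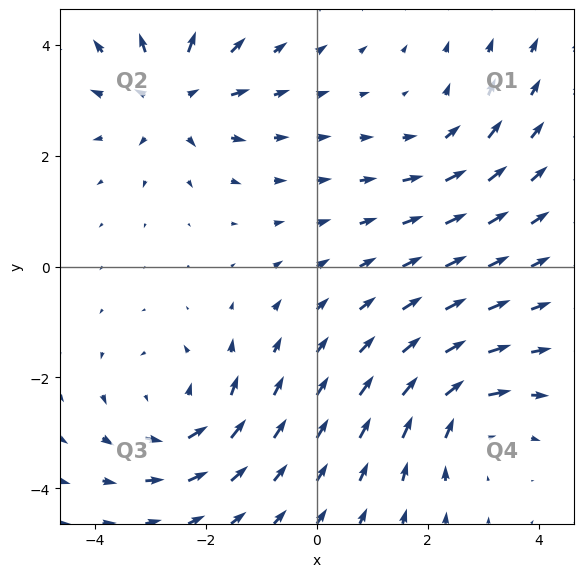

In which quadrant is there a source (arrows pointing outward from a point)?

The source sits at approximately (-2.6, 3.1), which lies in quadrant Q2. The divergence there is about +5, positive as expected for a source.

Q2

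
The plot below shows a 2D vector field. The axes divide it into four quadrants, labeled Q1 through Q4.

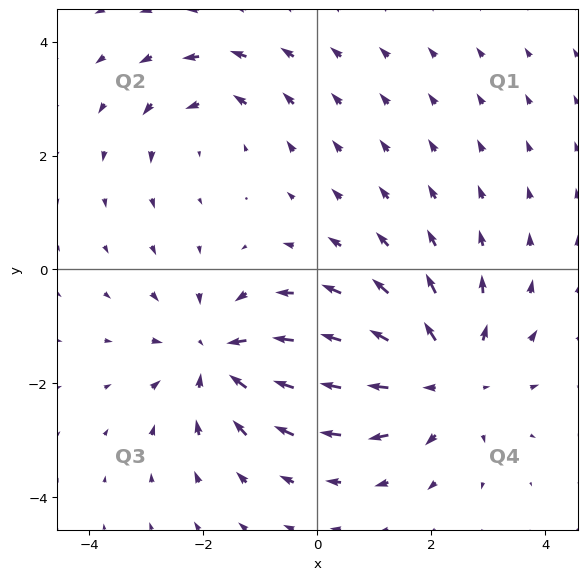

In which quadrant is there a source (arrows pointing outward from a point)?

Q4

The source sits at approximately (2.2, -1.9), which lies in quadrant Q4. The divergence there is about +4, positive as expected for a source.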